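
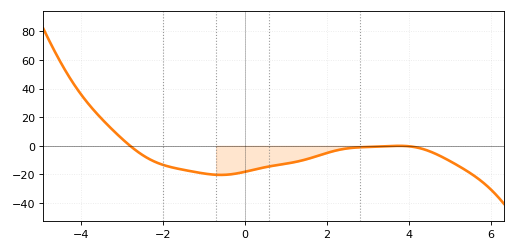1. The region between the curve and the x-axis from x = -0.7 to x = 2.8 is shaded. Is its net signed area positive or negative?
negative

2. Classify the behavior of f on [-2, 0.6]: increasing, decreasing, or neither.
neither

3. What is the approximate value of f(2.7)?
-2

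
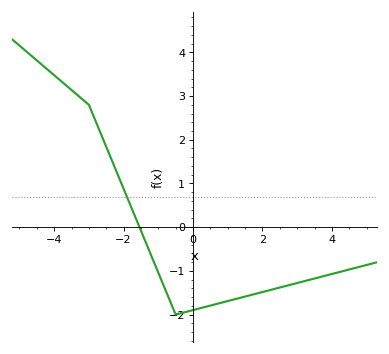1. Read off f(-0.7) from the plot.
-1.6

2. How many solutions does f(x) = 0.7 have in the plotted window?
1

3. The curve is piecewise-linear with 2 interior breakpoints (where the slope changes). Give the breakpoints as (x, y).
(-3, 2.8); (-0.5, -2)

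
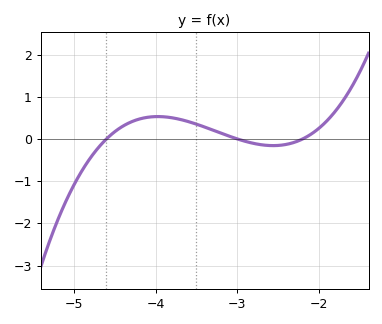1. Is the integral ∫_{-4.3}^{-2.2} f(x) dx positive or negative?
positive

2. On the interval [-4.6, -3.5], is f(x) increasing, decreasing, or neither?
neither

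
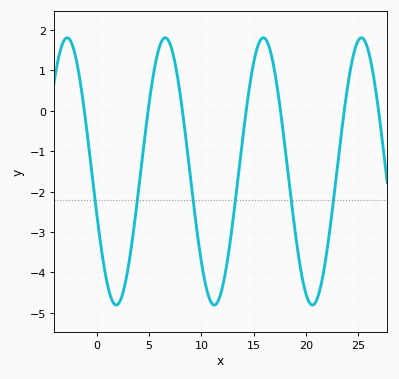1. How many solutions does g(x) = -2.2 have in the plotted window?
6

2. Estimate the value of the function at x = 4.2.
-1.5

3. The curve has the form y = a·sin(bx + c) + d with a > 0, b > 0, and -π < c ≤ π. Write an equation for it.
y = 3.31sin(0.67x - 2.8) - 1.5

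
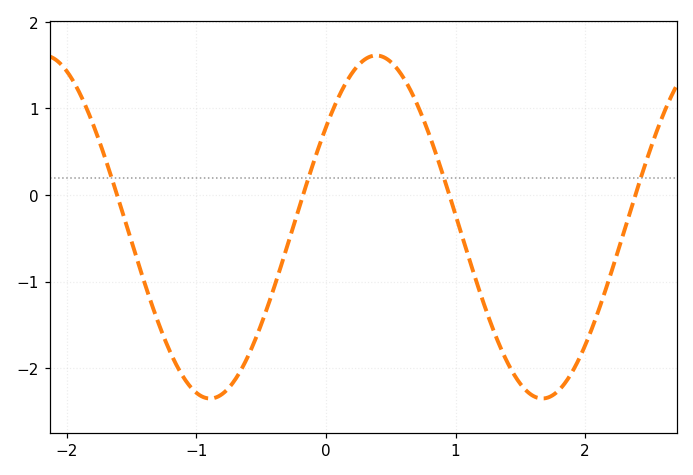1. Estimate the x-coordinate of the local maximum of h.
0.4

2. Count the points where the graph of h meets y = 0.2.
4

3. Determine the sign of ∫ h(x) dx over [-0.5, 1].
positive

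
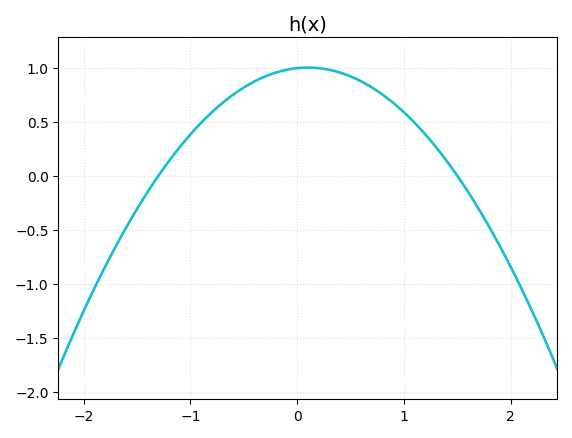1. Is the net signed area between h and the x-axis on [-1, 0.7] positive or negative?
positive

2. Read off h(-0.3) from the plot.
0.918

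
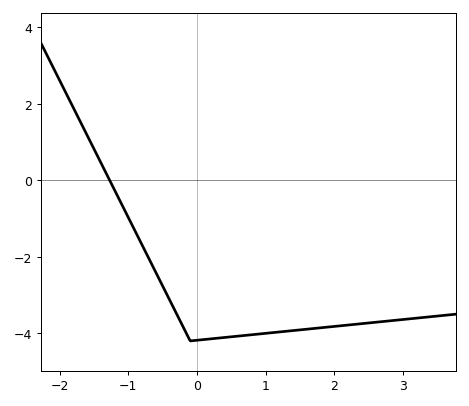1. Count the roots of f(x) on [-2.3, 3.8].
1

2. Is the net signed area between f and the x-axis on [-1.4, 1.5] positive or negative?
negative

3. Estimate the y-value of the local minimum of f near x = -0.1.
-4.2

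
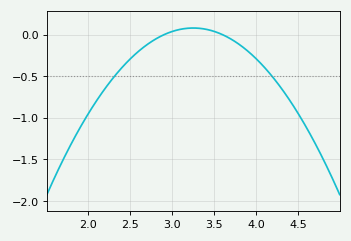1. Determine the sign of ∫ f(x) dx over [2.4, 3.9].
negative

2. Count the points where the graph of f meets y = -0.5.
2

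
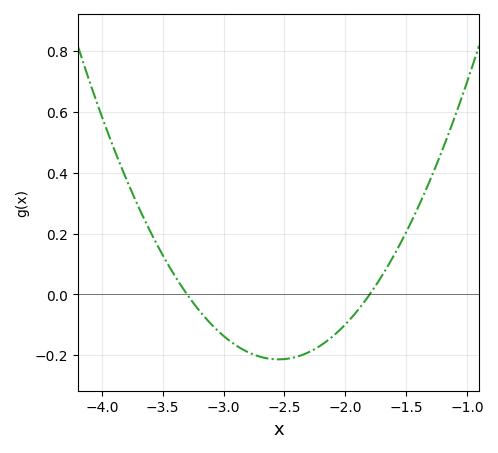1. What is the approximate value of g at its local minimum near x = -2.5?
-0.214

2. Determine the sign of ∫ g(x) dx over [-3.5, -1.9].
negative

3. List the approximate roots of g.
-3.3, -1.8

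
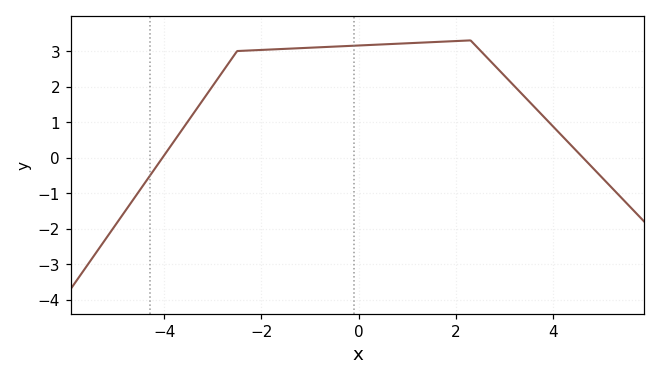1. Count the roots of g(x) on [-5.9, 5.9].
2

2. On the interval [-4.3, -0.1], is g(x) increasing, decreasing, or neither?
increasing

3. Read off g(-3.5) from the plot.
1.04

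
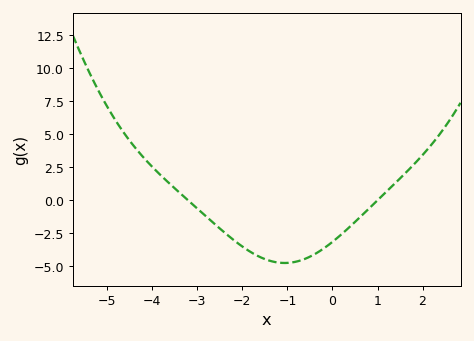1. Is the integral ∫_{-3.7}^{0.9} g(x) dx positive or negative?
negative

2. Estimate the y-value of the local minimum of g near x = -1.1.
-4.8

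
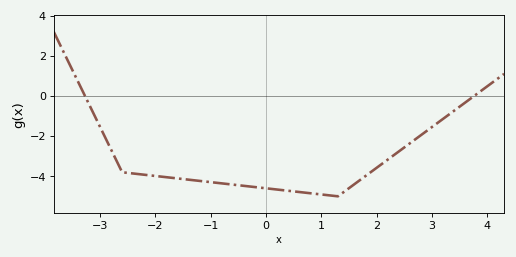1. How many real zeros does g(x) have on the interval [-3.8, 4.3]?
2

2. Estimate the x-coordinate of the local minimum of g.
1.2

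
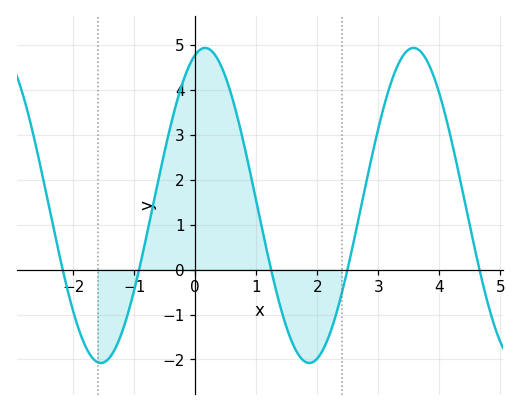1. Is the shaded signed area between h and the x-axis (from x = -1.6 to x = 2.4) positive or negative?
positive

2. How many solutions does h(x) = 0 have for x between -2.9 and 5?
5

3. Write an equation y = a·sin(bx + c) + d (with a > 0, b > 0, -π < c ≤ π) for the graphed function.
y = 3.51sin(1.8x + 1.3) + 1.43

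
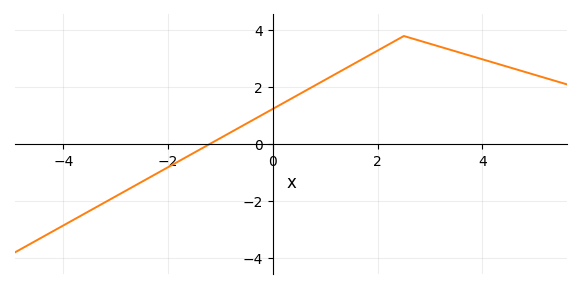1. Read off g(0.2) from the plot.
1.4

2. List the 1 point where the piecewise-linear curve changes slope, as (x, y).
(2.5, 3.8)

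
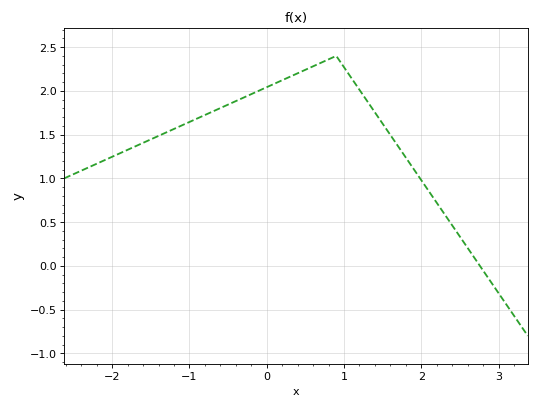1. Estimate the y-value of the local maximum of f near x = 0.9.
2.4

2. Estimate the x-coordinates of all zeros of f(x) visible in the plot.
2.76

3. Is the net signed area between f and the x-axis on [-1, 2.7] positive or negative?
positive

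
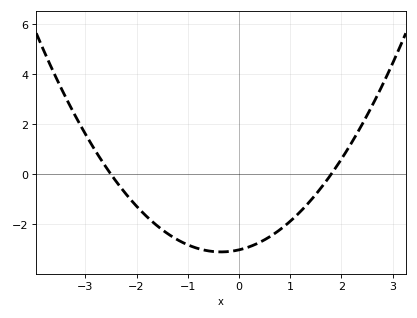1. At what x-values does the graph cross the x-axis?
-2.5, 1.8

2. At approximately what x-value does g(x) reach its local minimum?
-0.35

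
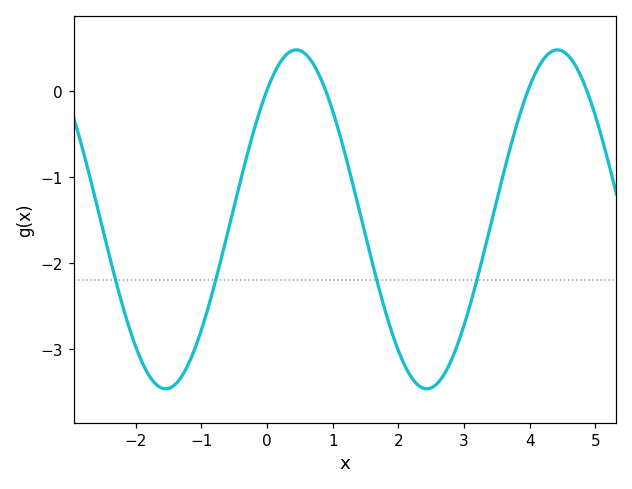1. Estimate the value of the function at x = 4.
0.06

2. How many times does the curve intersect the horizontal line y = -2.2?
4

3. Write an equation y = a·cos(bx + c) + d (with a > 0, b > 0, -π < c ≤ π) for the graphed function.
y = 1.97cos(1.58x - 0.702) - 1.49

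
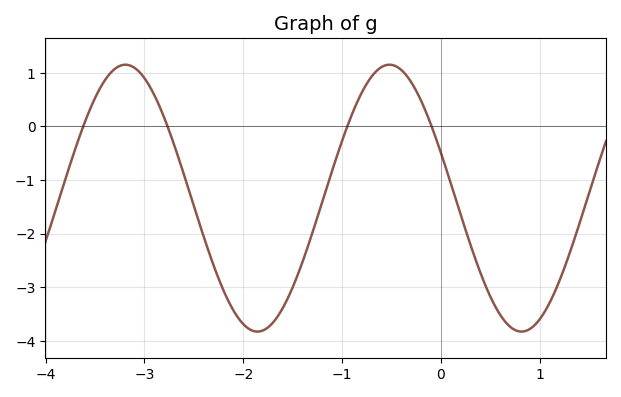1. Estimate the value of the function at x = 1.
-3.6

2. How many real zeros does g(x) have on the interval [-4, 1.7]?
4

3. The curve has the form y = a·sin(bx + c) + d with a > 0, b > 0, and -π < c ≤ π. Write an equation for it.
y = 2.49sin(2.35x + 2.79) - 1.34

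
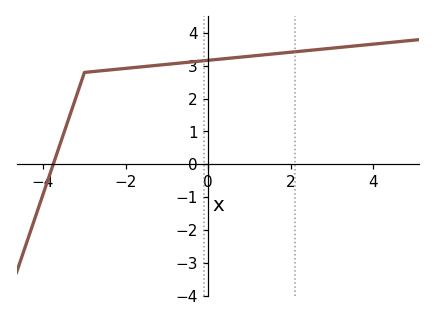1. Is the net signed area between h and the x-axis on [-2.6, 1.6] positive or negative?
positive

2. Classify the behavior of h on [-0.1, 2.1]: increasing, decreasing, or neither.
increasing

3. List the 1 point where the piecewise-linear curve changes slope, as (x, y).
(-3, 2.8)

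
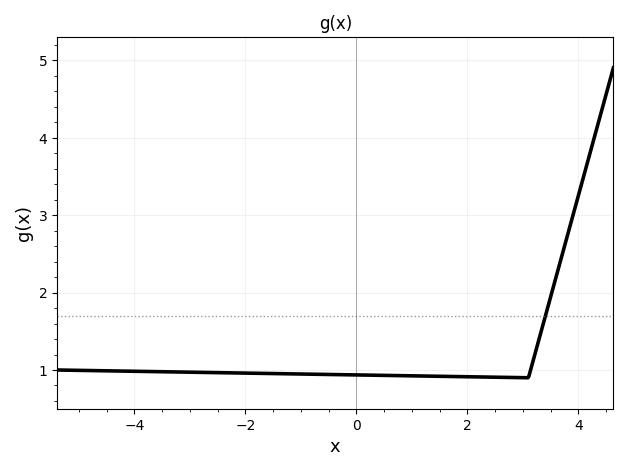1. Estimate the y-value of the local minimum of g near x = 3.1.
0.9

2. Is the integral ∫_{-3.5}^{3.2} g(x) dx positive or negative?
positive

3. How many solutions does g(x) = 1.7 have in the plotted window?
1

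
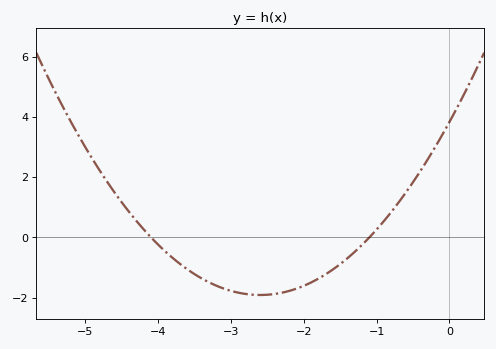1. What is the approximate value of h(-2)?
-1.6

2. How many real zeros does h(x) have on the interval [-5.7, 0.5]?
2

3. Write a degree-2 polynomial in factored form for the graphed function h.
y = 0.85(x + 4.1)(x + 1.1)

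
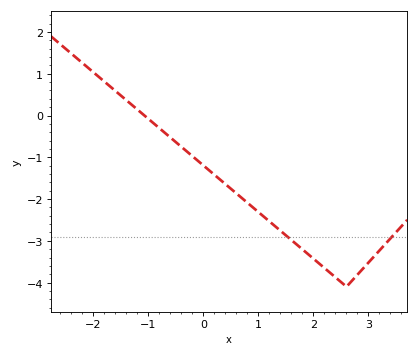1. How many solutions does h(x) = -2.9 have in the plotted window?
2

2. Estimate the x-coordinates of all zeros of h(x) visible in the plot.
-1.07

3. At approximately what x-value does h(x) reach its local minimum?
2.6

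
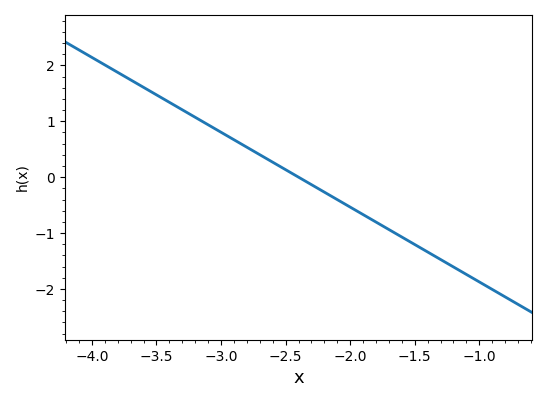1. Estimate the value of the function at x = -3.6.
1.6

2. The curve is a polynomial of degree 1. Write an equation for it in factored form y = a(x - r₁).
y = -1.34(x + 2.4)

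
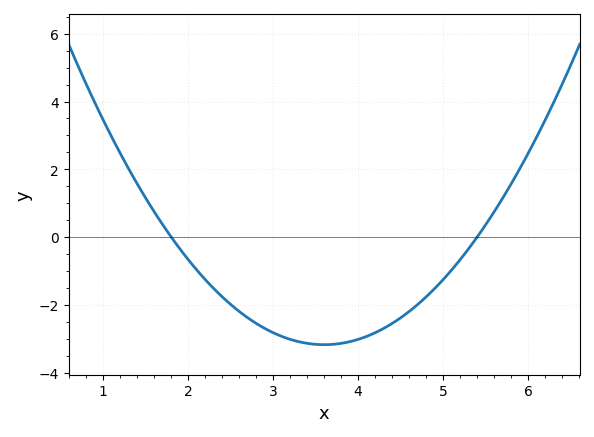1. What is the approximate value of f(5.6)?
0.8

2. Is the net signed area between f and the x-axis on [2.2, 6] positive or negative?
negative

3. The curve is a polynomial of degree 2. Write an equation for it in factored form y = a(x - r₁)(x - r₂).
y = 0.98(x - 1.8)(x - 5.4)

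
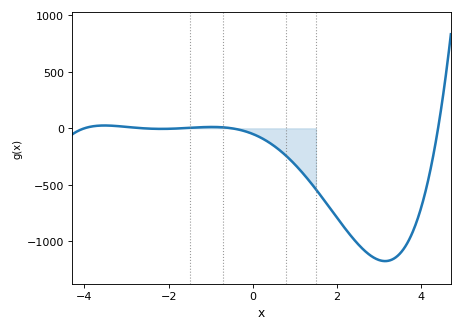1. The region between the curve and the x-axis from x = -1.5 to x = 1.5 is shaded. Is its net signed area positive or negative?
negative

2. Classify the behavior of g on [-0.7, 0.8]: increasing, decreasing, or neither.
decreasing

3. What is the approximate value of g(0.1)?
-66.3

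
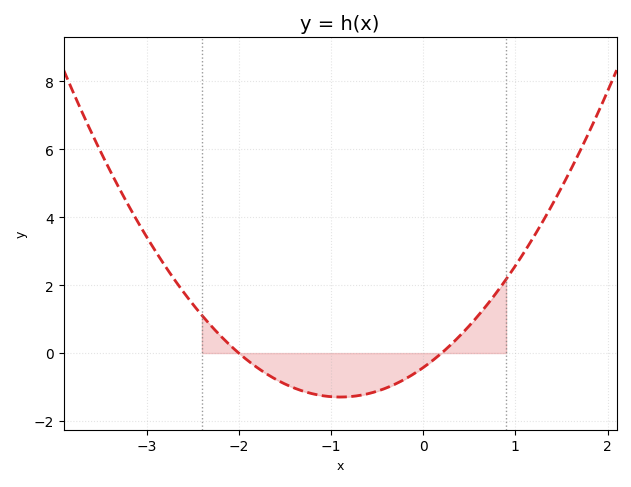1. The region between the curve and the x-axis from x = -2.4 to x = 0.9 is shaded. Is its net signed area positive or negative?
negative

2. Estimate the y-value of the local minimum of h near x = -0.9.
-1.29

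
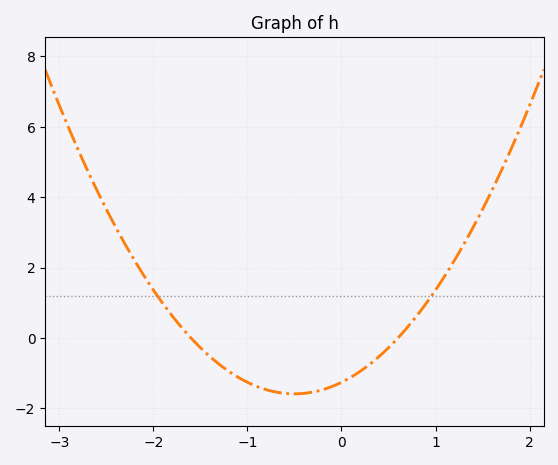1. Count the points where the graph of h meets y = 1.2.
2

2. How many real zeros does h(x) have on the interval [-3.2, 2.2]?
2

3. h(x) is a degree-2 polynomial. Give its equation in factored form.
y = 1.31(x + 1.6)(x - 0.6)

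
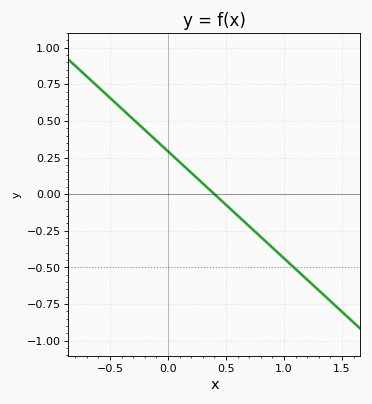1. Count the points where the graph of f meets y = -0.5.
1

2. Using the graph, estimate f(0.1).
0.2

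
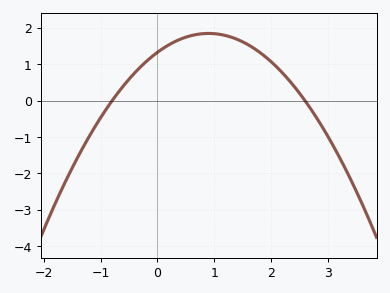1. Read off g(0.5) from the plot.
1.7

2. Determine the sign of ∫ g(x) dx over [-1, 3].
positive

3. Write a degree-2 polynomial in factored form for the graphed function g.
y = -0.64(x + 0.8)(x - 2.6)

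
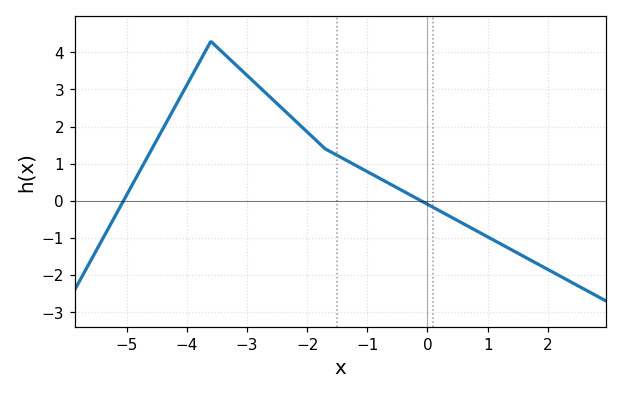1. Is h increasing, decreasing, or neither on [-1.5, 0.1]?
decreasing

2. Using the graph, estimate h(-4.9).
0.446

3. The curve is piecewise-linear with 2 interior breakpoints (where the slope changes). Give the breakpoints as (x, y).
(-3.6, 4.3); (-1.7, 1.4)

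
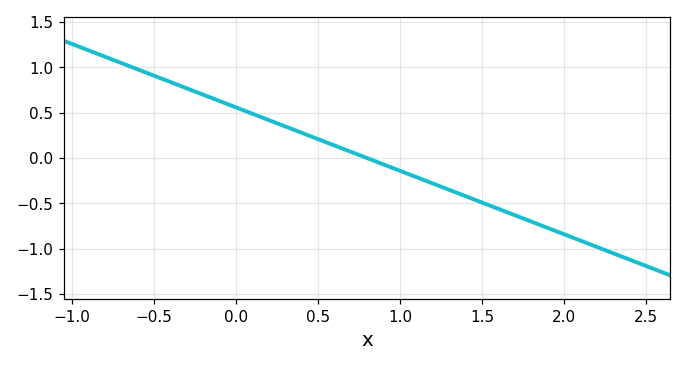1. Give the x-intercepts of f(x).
0.8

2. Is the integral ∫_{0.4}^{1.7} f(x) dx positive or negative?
negative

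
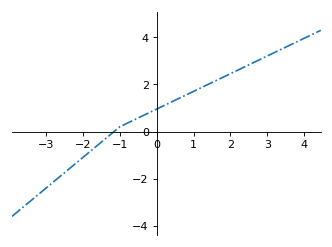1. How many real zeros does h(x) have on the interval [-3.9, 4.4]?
1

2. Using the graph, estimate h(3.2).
3.4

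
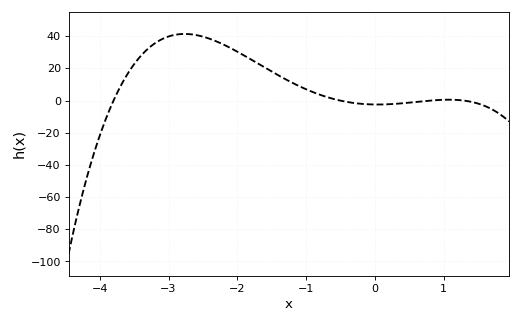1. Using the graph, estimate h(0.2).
-2.25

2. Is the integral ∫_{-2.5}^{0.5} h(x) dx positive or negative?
positive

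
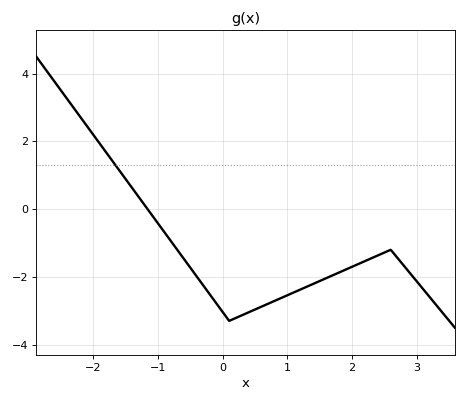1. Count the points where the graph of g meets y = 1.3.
1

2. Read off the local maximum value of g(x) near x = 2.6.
-1.2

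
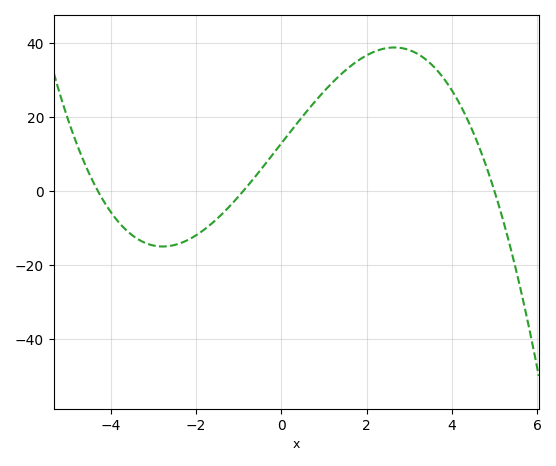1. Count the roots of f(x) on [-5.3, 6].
3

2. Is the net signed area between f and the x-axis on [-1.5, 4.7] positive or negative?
positive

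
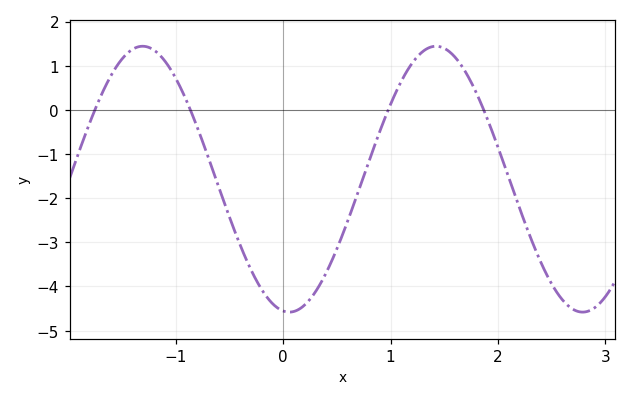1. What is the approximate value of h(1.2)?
1.05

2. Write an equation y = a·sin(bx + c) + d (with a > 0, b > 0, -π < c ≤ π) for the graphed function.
y = 3.01sin(2.3x - 1.7) - 1.57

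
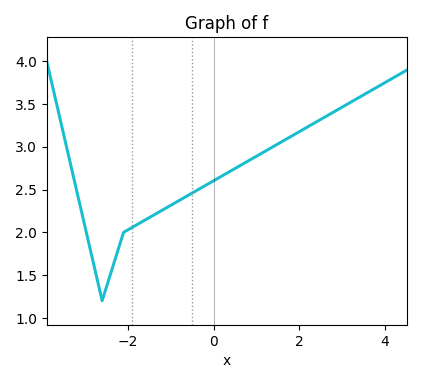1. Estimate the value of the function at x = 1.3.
2.98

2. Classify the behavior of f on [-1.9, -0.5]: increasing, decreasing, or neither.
increasing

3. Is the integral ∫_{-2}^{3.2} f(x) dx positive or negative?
positive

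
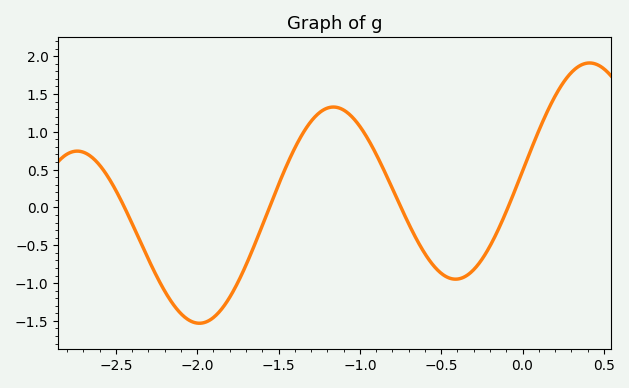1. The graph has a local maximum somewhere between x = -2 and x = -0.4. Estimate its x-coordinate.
-1.16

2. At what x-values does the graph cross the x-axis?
-2.45, -1.56, -0.747, -0.09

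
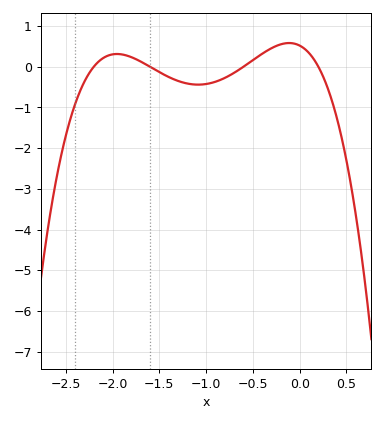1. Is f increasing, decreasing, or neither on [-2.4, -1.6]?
neither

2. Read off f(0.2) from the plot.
0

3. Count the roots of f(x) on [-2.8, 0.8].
4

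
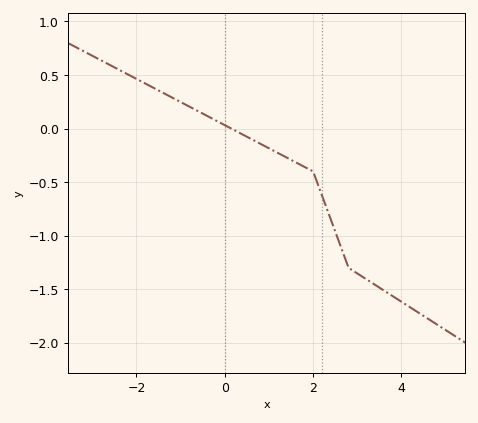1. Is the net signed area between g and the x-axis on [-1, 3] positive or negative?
negative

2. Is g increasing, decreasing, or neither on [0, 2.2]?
decreasing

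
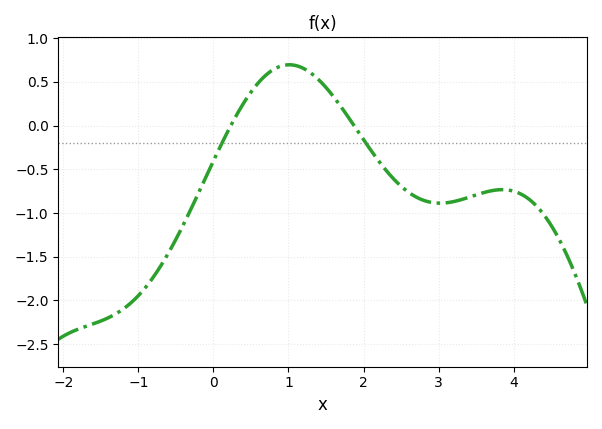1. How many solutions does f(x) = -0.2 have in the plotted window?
2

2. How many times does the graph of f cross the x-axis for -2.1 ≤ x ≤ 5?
2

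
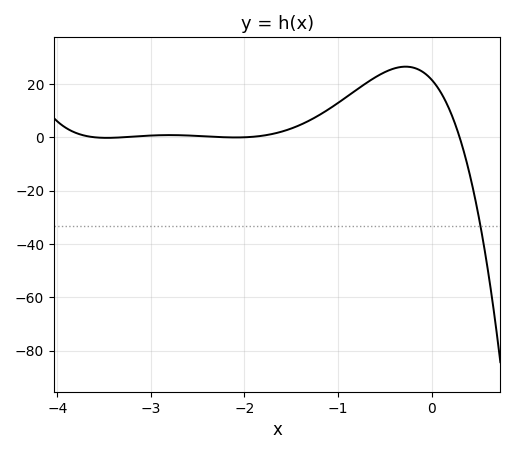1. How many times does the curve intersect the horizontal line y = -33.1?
1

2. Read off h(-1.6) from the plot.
2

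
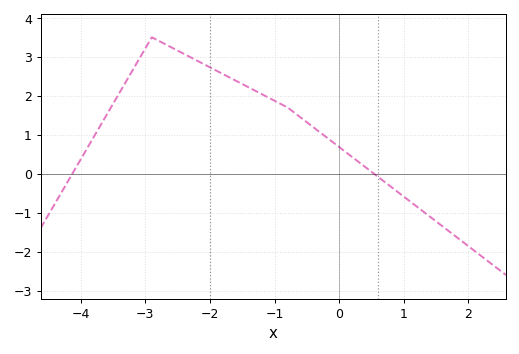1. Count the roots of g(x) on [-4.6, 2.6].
2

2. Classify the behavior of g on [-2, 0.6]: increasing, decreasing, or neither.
decreasing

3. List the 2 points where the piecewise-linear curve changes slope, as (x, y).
(-2.9, 3.5); (-0.8, 1.7)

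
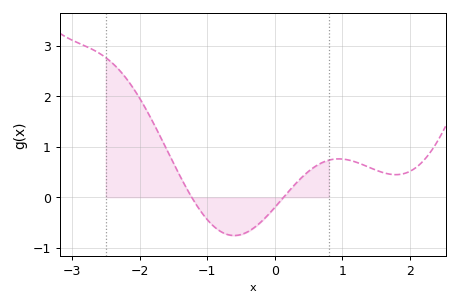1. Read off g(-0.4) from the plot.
-0.7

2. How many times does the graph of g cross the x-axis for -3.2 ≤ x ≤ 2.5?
2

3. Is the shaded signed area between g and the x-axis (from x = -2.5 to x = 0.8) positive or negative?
positive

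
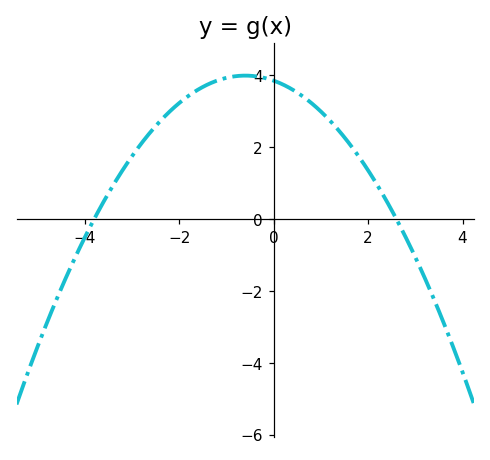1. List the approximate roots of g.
-3.8, 2.6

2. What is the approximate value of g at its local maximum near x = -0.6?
3.99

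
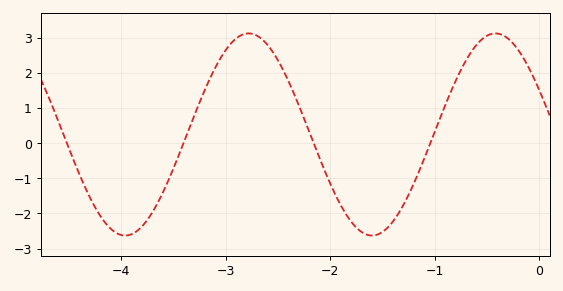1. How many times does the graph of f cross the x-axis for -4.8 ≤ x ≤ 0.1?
4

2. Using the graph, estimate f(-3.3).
0.783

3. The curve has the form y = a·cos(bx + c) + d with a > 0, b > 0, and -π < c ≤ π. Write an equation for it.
y = 2.88cos(2.66x + 1.11) + 0.25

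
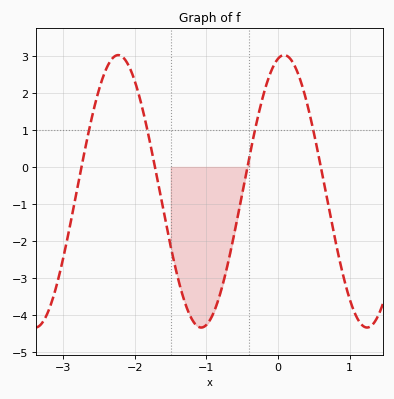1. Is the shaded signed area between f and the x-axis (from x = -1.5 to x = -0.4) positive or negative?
negative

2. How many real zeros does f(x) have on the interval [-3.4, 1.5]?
4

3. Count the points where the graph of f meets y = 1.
4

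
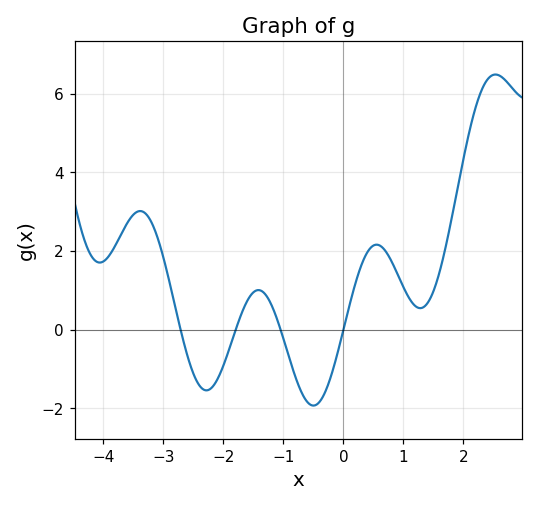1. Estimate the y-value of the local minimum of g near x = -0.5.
-2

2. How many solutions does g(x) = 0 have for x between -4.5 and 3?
4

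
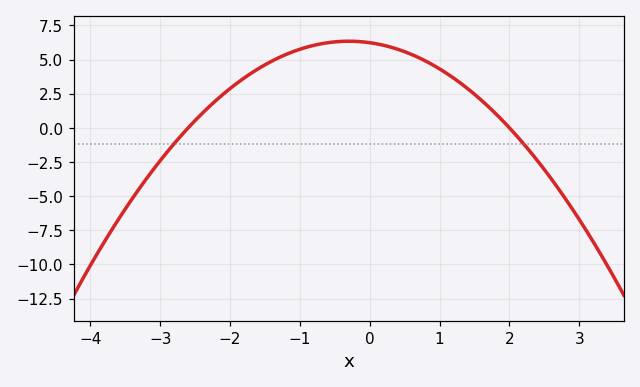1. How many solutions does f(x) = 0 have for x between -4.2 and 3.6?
2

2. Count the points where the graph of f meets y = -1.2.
2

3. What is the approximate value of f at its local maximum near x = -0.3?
6.5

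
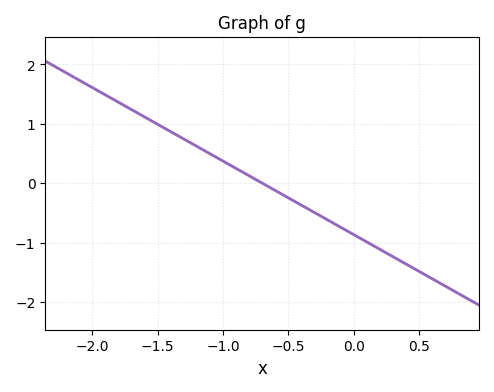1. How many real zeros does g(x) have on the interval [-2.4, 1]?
1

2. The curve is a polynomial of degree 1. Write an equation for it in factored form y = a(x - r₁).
y = -1.24(x + 0.7)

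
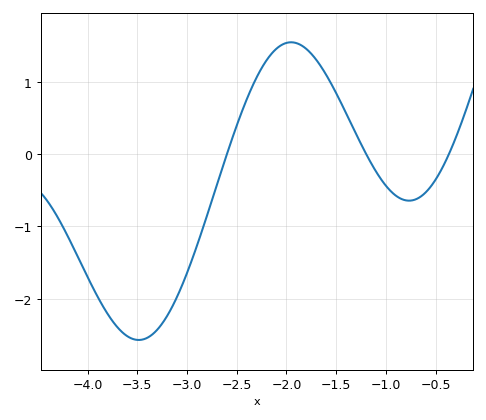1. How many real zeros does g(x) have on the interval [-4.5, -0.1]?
3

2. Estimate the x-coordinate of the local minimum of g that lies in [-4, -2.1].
-3.5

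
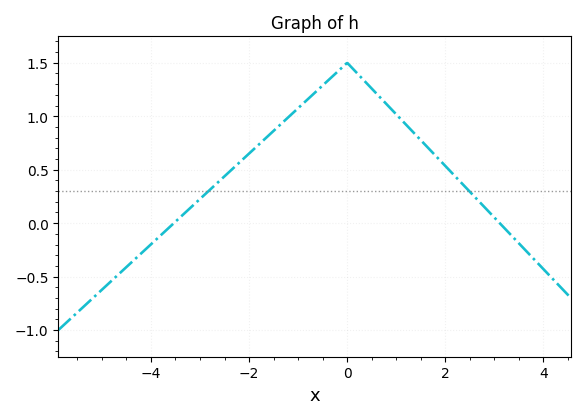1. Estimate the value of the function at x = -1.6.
0.821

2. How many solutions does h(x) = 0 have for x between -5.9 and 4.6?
2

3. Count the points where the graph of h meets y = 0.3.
2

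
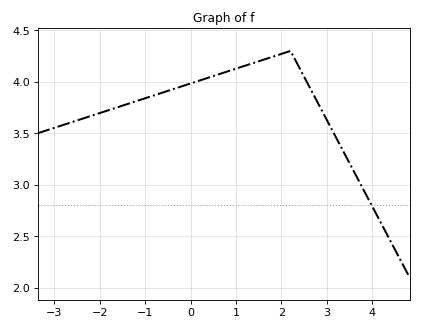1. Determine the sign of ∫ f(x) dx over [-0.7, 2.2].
positive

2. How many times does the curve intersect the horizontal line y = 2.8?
1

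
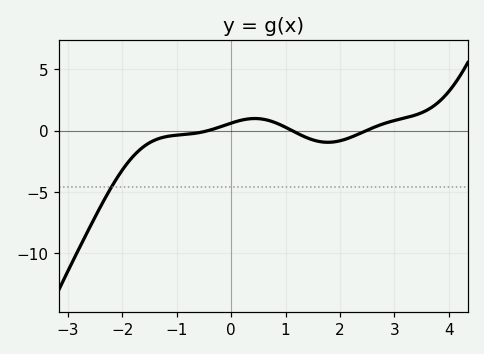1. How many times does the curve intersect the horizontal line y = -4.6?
1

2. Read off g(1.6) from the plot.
-1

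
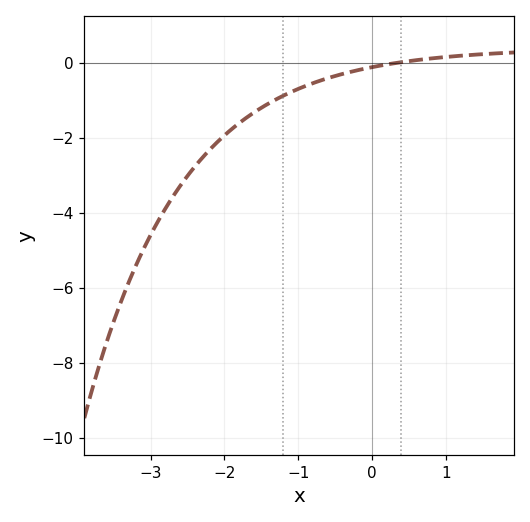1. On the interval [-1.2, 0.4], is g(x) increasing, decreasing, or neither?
increasing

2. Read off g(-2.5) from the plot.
-3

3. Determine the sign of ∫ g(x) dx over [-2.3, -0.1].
negative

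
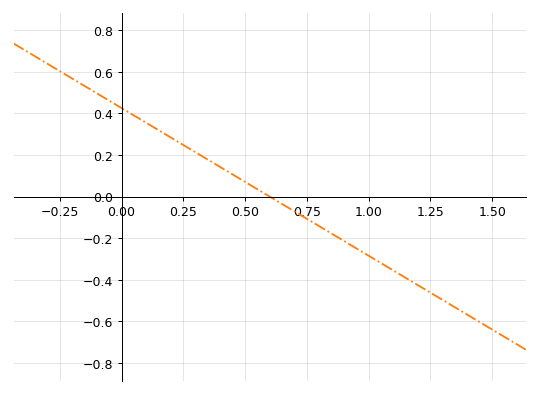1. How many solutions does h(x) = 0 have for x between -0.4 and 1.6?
1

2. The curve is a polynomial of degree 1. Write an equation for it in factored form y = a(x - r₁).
y = -0.71(x - 0.6)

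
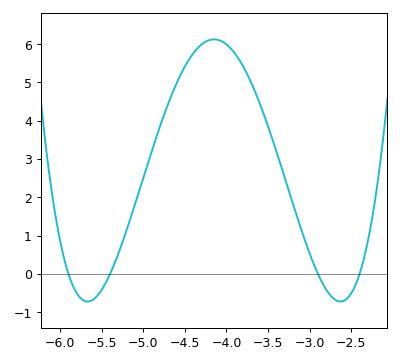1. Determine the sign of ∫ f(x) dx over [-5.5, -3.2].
positive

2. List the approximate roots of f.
-5.9, -5.4, -2.9, -2.4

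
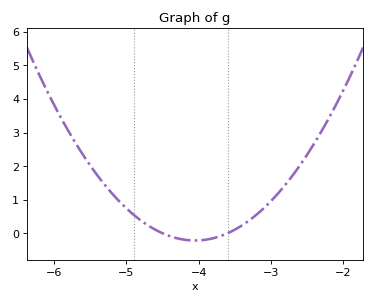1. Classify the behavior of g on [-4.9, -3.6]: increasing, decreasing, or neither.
neither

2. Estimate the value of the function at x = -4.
-0.212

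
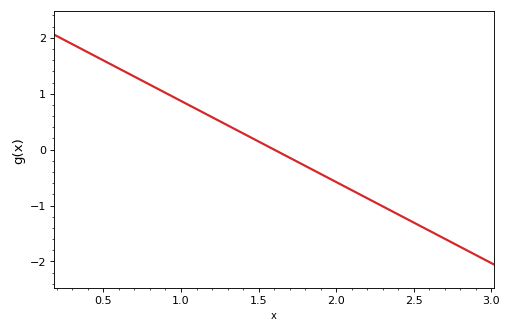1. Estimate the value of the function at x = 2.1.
-0.725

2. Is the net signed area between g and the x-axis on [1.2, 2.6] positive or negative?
negative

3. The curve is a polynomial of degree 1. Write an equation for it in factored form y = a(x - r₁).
y = -1.45(x - 1.6)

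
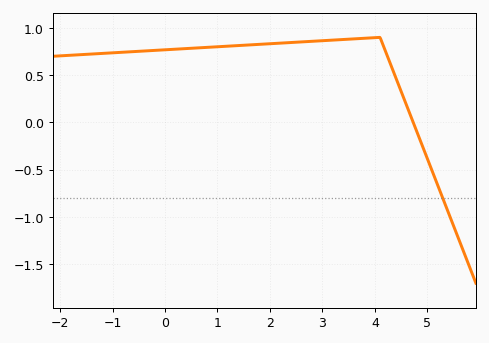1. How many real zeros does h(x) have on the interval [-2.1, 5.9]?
1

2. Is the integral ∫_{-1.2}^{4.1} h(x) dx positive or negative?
positive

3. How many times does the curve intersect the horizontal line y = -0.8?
1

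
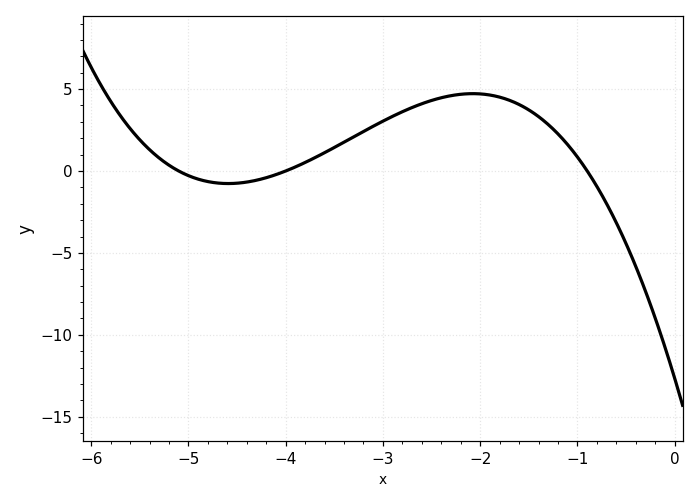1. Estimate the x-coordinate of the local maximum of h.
-2.1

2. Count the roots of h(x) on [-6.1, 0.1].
3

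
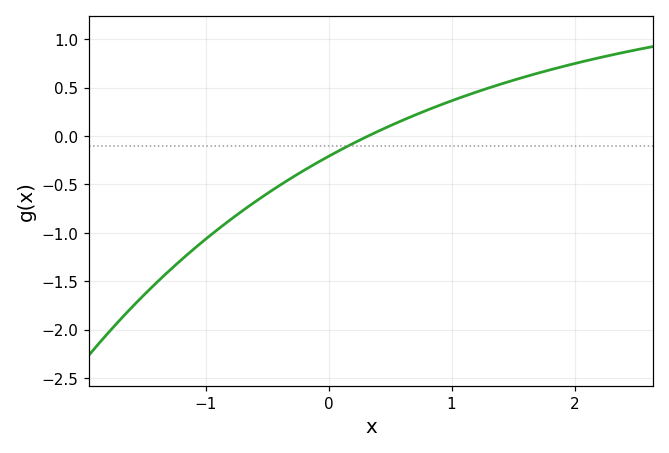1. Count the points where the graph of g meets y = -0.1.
1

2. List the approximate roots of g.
0.3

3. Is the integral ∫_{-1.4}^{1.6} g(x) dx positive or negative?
negative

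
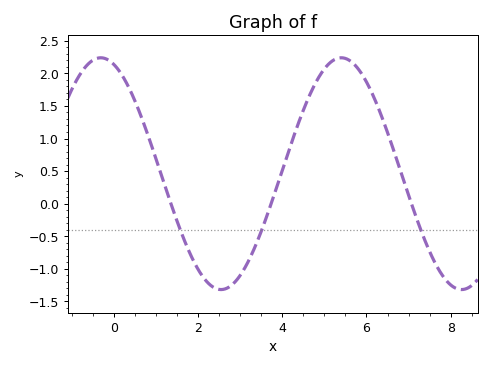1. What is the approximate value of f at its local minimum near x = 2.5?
-1.3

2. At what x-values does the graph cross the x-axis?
1.4, 3.8, 7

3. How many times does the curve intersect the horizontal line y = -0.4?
3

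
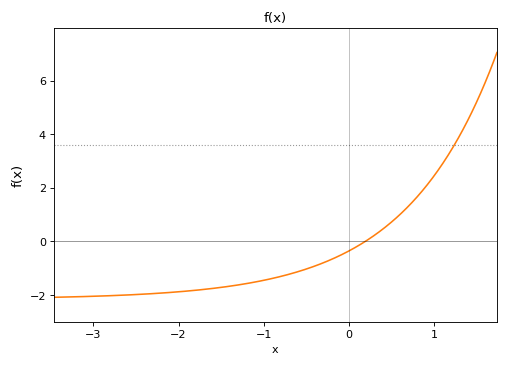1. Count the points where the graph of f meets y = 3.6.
1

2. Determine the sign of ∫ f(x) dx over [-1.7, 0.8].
negative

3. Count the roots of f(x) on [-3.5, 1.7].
1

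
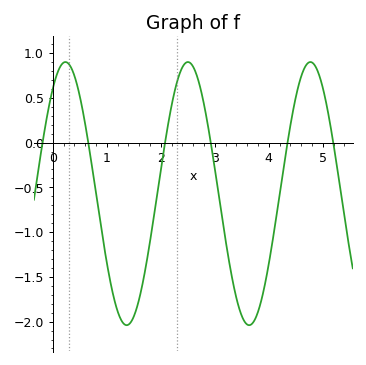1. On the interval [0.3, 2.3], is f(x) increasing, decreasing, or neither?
neither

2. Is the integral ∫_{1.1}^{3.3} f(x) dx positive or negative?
negative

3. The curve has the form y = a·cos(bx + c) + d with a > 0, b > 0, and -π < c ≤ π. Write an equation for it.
y = 1.47cos(2.8x - 0.65) - 0.57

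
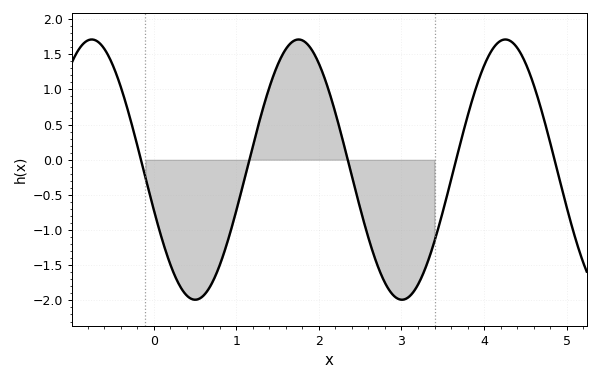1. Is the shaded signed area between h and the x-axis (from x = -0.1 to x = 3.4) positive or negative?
negative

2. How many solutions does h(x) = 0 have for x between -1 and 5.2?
5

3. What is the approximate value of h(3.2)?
-1.77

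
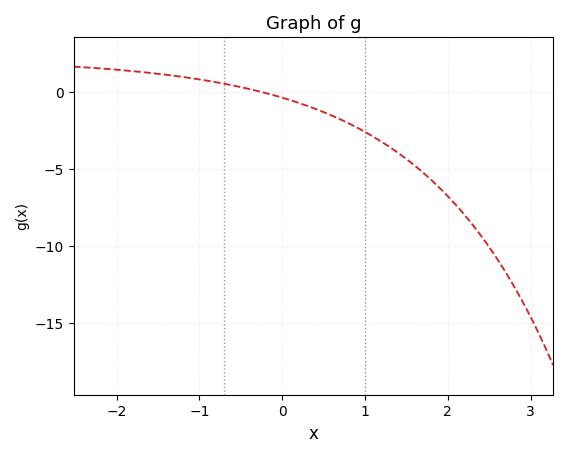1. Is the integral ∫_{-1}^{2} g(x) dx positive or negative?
negative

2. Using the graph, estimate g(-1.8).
1.5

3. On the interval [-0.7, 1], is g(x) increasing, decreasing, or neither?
decreasing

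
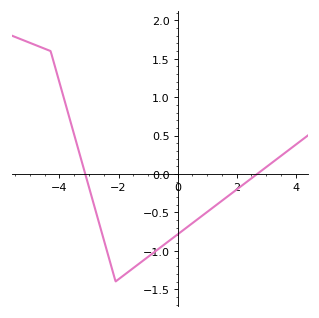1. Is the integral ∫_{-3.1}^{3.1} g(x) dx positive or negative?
negative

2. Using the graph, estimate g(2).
-0.203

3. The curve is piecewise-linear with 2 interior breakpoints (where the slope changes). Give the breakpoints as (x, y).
(-4.3, 1.6); (-2.1, -1.4)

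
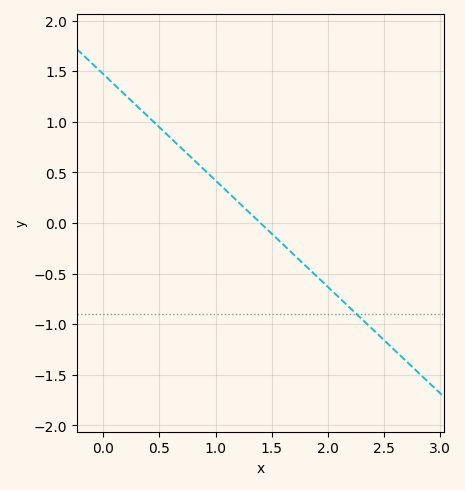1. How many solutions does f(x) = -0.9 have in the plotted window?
1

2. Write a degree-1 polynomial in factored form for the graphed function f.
y = -1.05(x - 1.4)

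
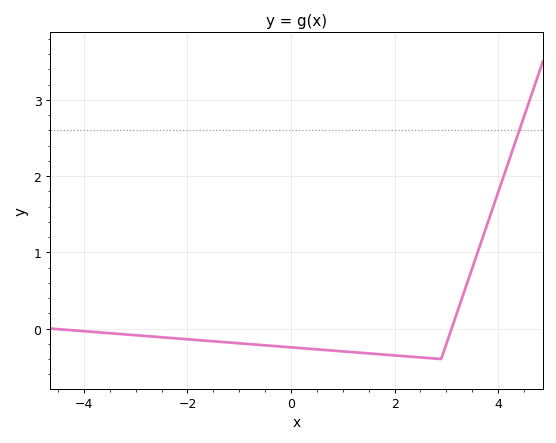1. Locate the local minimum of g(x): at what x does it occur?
2.9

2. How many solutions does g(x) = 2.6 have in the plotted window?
1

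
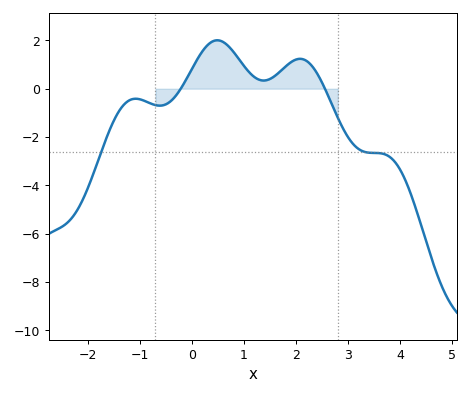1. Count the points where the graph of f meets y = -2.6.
2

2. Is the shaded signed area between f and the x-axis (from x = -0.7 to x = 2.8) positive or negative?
positive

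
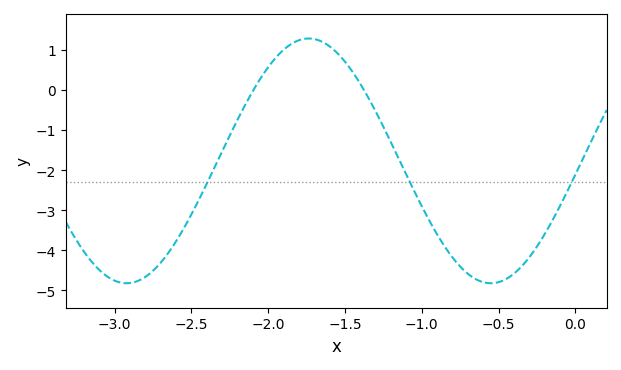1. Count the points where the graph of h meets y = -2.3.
3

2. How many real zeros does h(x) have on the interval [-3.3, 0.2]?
2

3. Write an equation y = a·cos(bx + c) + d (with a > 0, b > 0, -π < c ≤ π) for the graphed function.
y = 3.05cos(2.6x - 1.7) - 1.77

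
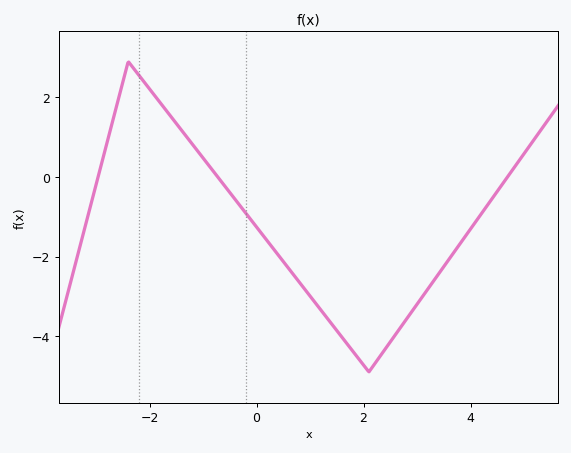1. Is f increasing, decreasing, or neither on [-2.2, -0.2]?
decreasing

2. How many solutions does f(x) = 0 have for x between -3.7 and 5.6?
3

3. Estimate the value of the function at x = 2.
-4.73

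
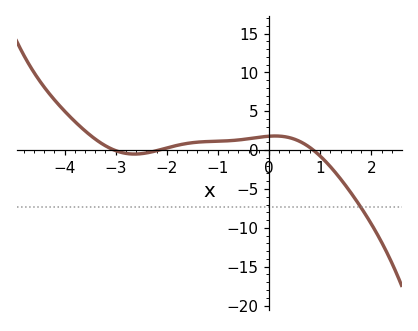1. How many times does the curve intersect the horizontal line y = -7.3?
1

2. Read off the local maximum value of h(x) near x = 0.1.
2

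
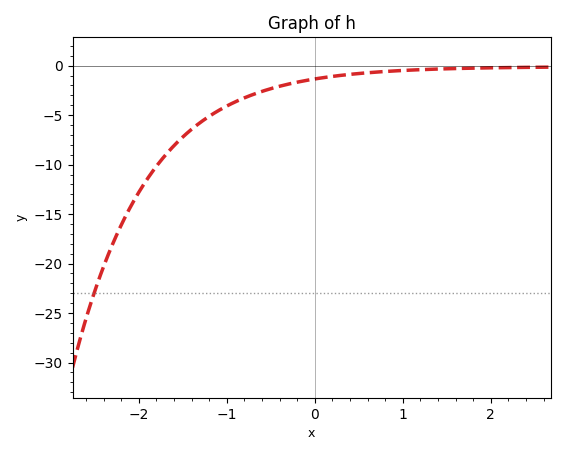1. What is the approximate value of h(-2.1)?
-14.5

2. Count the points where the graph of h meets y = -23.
1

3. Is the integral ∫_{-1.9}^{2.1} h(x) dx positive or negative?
negative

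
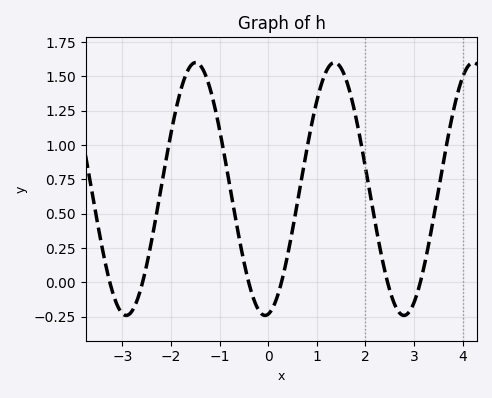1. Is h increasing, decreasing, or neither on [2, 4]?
neither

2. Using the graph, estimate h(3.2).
0.1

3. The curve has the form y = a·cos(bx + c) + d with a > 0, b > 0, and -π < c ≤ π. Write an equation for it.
y = 0.92cos(2.2x - 3) + 0.68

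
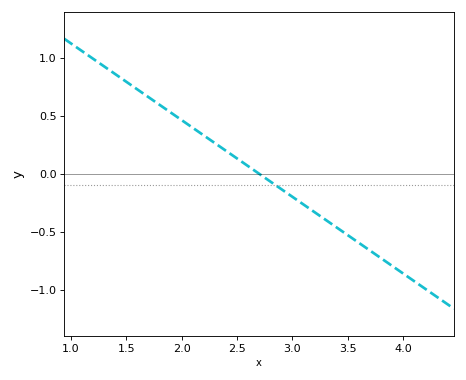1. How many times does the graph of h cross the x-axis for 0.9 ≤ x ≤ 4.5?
1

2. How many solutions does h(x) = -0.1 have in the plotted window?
1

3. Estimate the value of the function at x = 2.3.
0.25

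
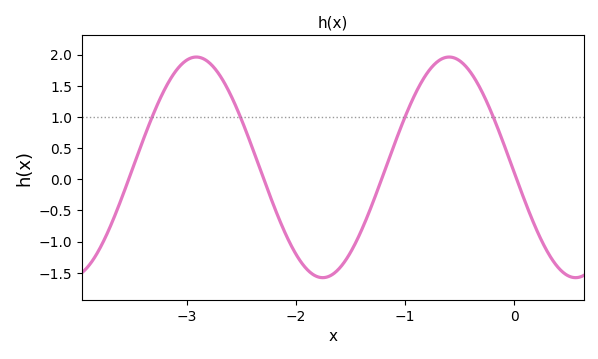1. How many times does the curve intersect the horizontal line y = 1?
4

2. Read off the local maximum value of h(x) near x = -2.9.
1.96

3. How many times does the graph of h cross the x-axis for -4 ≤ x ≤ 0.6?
4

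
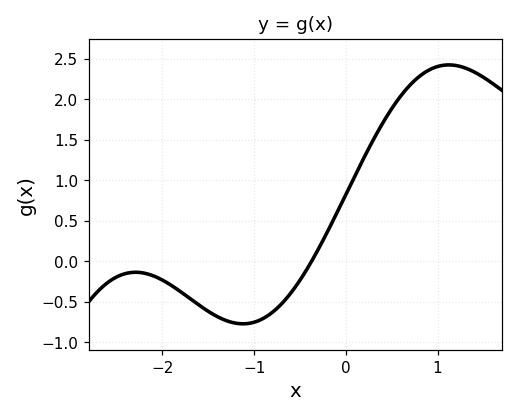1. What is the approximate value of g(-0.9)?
-0.707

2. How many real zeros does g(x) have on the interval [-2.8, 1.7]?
1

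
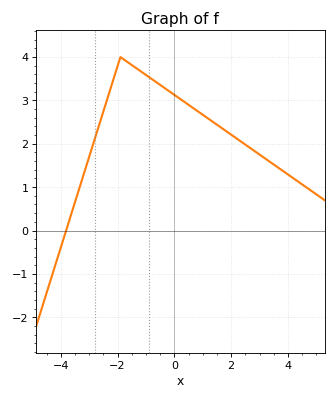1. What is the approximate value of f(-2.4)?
3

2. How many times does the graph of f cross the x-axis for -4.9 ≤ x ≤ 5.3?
1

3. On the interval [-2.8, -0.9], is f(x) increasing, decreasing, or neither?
neither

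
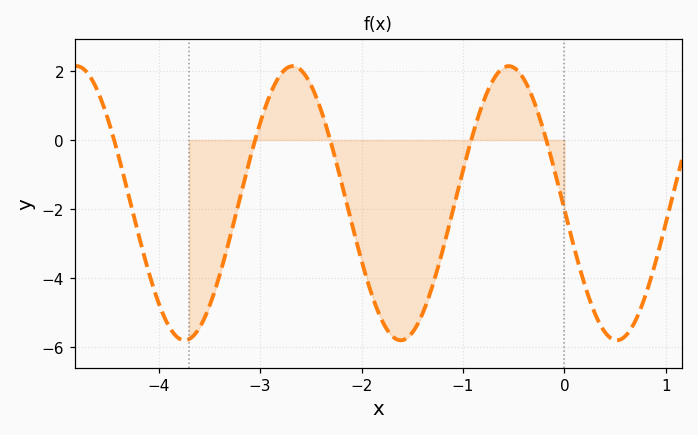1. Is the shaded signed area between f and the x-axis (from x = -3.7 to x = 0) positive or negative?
negative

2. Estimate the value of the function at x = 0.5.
-5.8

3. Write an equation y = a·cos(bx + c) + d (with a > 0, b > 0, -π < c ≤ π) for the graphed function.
y = 3.97cos(3x + 1.6) - 1.83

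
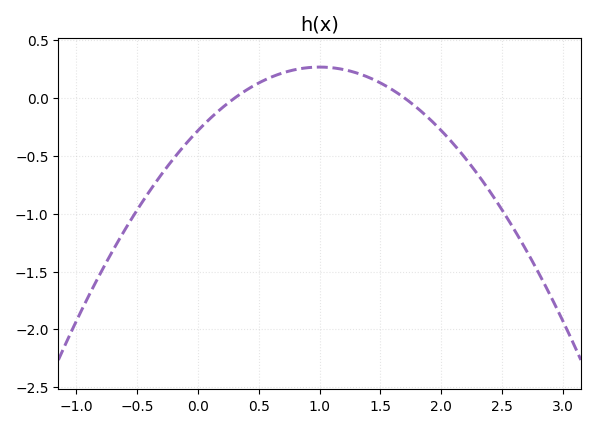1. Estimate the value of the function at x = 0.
-0.281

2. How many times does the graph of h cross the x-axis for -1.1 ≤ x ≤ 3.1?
2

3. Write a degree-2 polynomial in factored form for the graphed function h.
y = -0.55(x - 0.3)(x - 1.7)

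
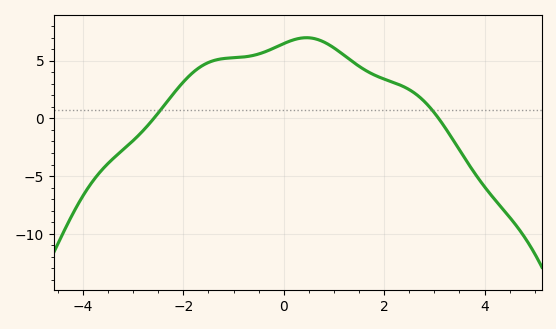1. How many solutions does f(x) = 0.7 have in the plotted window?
2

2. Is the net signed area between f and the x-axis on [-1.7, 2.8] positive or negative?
positive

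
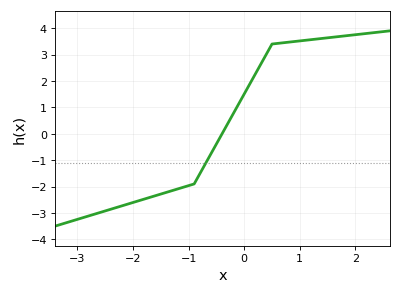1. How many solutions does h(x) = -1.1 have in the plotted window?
1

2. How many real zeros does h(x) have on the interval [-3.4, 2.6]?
1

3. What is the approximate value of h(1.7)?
3.68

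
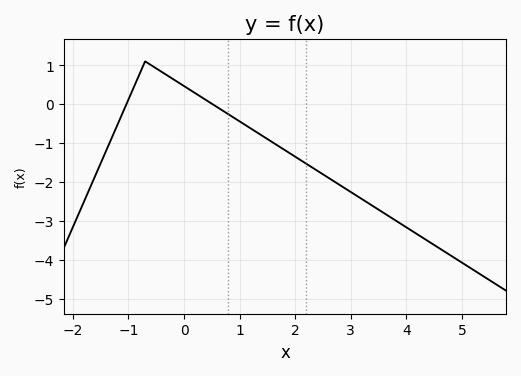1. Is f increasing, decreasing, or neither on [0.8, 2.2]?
decreasing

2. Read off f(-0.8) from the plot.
0.8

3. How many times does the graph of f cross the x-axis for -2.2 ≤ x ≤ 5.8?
2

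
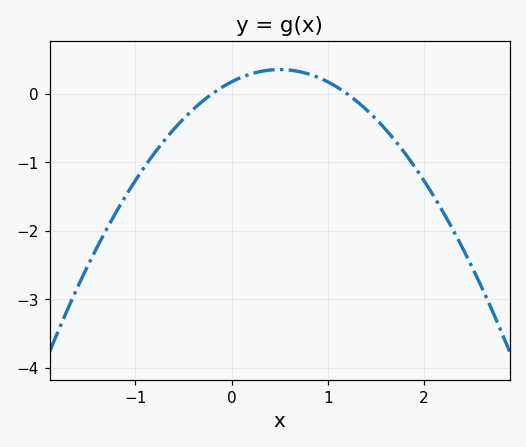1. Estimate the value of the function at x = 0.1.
0.2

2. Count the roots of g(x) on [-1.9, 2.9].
2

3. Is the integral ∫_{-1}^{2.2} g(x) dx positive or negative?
negative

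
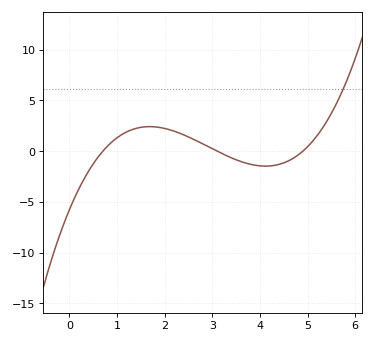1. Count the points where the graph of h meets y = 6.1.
1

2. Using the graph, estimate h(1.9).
2.5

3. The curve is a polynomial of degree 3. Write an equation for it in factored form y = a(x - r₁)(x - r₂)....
y = 0.54(x - 0.7)(x - 3.1)(x - 4.9)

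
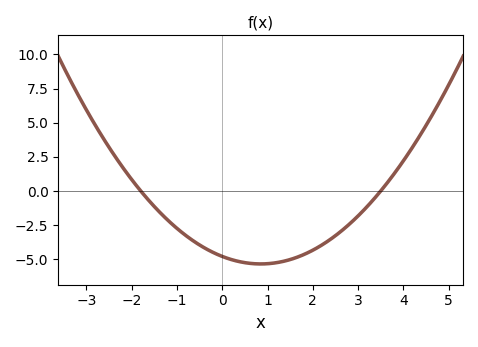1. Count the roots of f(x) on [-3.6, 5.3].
2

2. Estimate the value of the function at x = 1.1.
-5.2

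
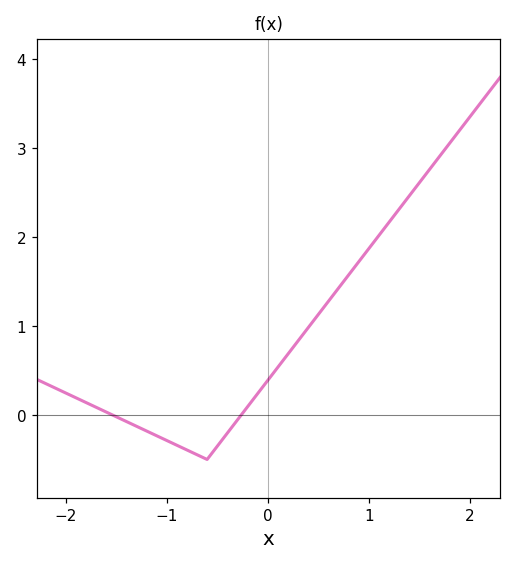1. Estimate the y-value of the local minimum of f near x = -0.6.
-0.499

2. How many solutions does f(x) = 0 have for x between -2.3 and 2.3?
2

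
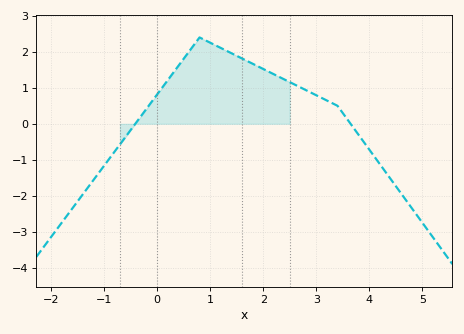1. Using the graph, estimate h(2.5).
1.2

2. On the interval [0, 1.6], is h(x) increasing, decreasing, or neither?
neither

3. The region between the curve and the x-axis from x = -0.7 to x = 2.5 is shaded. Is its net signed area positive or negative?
positive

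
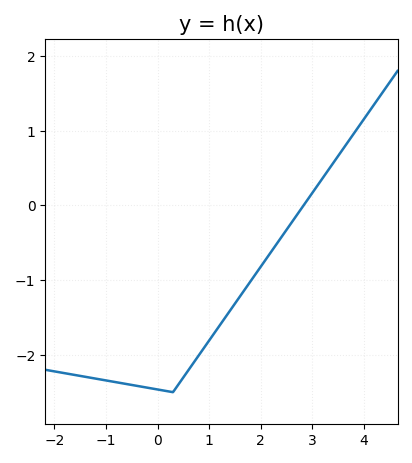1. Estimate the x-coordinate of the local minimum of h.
0.3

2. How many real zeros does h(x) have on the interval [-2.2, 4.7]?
1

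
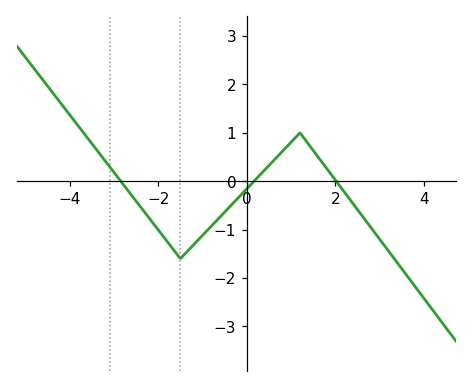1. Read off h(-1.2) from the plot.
-1.3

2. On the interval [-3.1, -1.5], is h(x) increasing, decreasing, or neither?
decreasing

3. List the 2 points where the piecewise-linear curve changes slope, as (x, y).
(-1.5, -1.6); (1.2, 1)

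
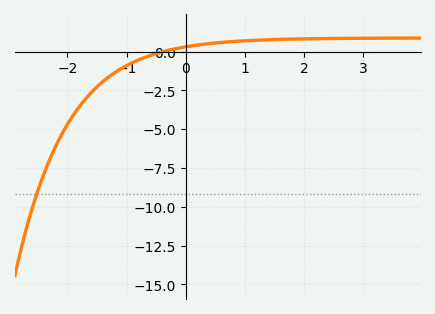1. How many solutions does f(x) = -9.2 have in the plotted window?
1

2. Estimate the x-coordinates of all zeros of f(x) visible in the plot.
-0.381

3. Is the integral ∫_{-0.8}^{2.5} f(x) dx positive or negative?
positive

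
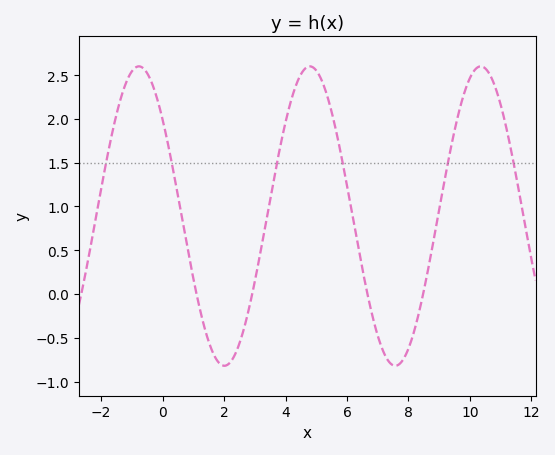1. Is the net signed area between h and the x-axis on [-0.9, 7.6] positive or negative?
positive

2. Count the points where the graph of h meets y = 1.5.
6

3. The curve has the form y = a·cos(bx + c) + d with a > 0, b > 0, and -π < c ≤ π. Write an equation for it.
y = 1.71cos(1.13x + 0.87) + 0.89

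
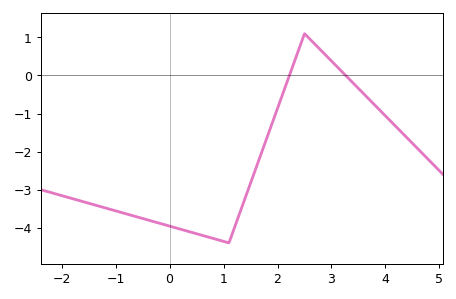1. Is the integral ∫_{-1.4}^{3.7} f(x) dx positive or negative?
negative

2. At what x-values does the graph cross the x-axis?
2.2, 3.3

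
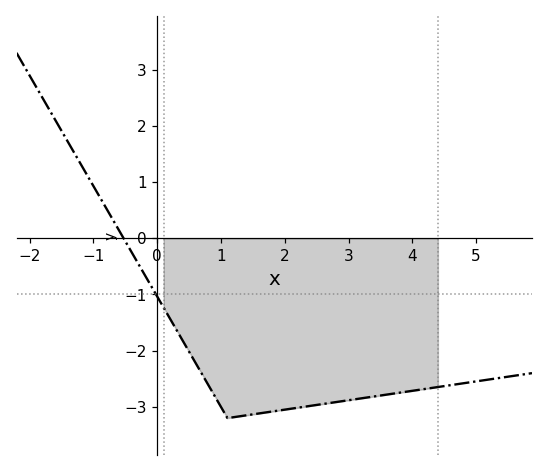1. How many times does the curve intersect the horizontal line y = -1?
1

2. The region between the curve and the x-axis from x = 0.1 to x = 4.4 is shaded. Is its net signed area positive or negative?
negative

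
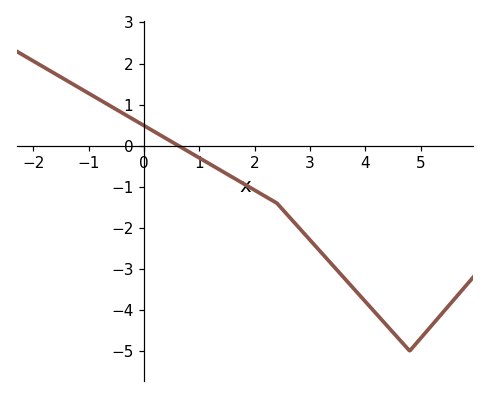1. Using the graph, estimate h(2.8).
-2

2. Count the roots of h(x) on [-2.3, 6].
1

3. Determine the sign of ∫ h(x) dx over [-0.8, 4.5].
negative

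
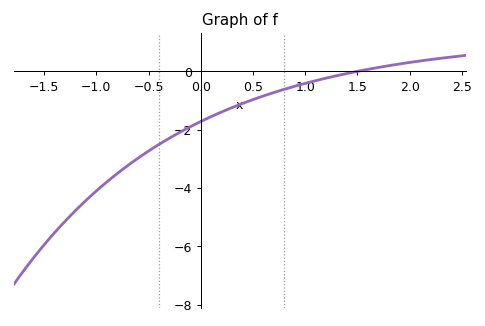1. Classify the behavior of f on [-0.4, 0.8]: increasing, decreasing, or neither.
increasing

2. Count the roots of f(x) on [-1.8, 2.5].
1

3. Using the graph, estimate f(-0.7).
-3.2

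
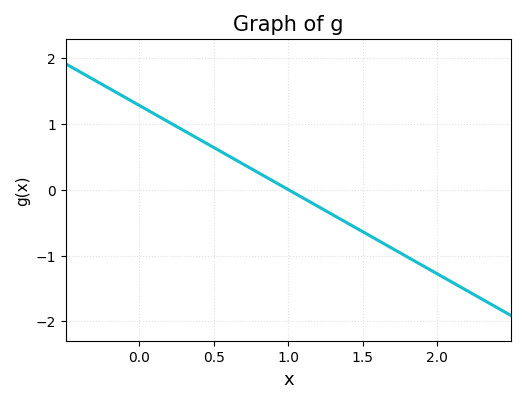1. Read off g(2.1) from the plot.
-1.41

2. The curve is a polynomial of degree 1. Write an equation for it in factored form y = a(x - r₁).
y = -1.28(x - 1)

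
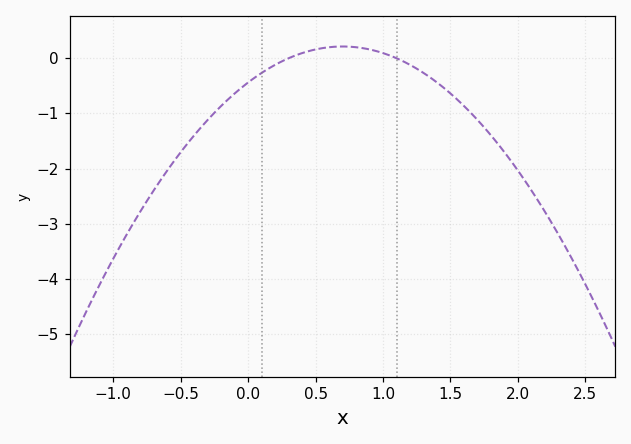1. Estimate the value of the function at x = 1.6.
-0.9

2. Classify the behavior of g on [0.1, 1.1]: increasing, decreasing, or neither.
neither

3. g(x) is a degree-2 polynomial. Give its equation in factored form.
y = -1.33(x - 0.3)(x - 1.1)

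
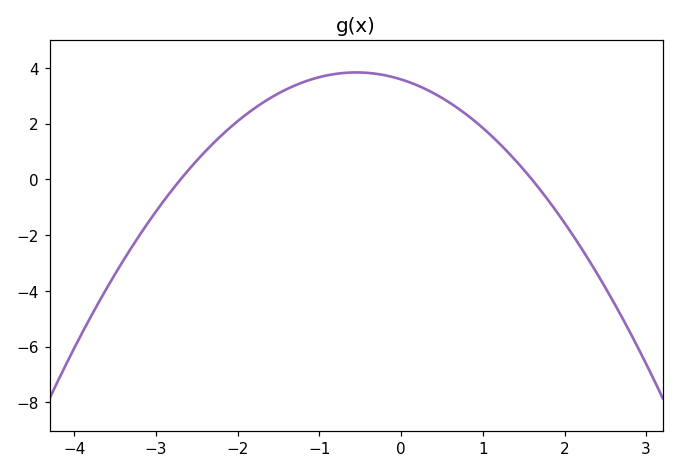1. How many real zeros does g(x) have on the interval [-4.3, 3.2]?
2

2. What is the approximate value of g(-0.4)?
3.8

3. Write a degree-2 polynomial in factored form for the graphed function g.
y = -0.83(x + 2.7)(x - 1.6)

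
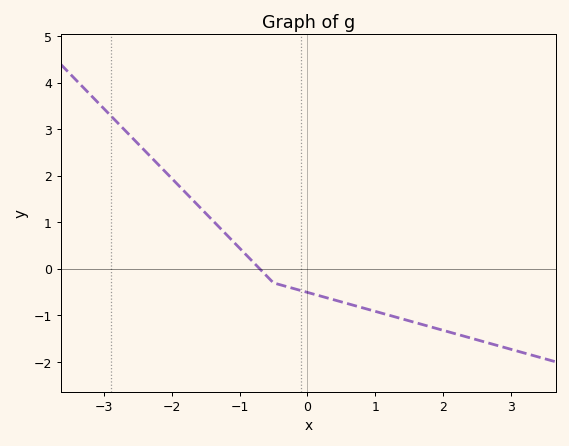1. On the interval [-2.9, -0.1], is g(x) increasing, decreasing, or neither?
decreasing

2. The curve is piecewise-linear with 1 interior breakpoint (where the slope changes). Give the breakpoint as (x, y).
(-0.5, -0.3)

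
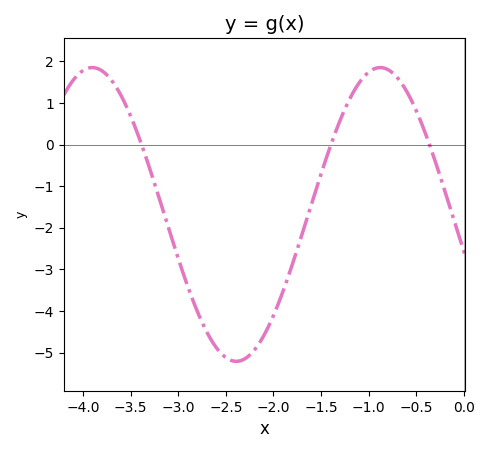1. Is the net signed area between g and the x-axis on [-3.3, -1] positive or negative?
negative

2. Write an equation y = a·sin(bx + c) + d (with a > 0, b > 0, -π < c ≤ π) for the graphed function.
y = 3.53sin(2.1x - 2.9) - 1.68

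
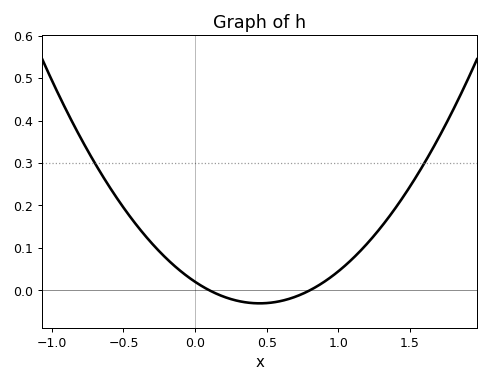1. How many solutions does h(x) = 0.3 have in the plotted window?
2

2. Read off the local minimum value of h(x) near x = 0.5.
-0.03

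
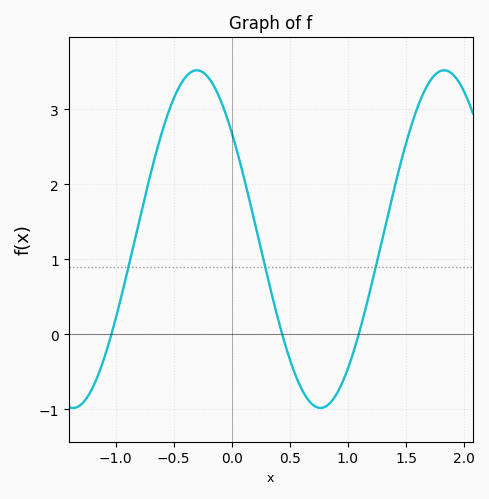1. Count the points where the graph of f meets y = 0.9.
3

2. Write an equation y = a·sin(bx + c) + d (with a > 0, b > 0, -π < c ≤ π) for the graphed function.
y = 2.25sin(2.95x + 2.46) + 1.27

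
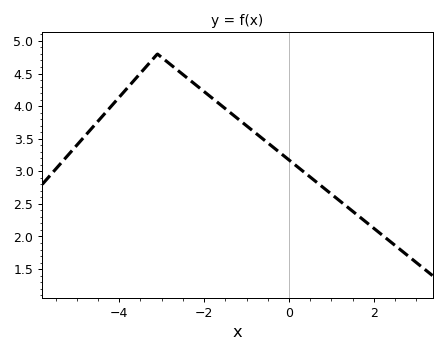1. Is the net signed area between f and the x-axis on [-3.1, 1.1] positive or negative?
positive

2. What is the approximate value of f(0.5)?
2.9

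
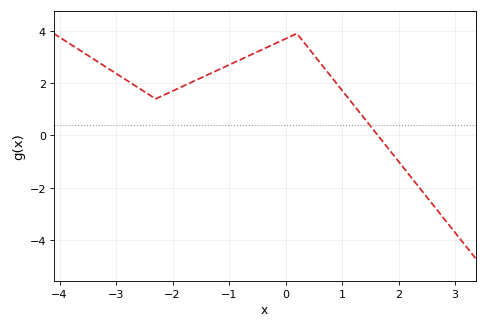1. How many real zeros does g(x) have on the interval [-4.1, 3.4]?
1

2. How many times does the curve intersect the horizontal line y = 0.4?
1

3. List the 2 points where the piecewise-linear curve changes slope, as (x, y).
(-2.3, 1.4); (0.2, 3.9)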